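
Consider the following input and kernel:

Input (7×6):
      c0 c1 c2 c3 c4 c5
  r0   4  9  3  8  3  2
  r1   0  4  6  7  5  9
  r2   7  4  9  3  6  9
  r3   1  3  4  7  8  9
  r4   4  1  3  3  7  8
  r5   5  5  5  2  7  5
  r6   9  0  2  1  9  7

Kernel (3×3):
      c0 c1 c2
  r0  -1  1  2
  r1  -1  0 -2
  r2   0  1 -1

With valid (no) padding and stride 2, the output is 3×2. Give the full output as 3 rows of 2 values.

-6 -8
4 -18
-14 -13

Output[0,0]: The receptive field on the input at this output position is [4 9 3 / 0 4 6 / 7 4 9]. Elementwise product with the kernel and sum: 4·-1 + 9·1 + 3·2 + 0·-1 + 6·-2 + 4·1 + 9·-1.
Output[0,1]: The receptive field on the input at this output position is [3 8 3 / 6 7 5 / 9 3 6]. Elementwise product with the kernel and sum: 3·-1 + 8·1 + 3·2 + 6·-1 + 5·-2 + 3·1 + 6·-1.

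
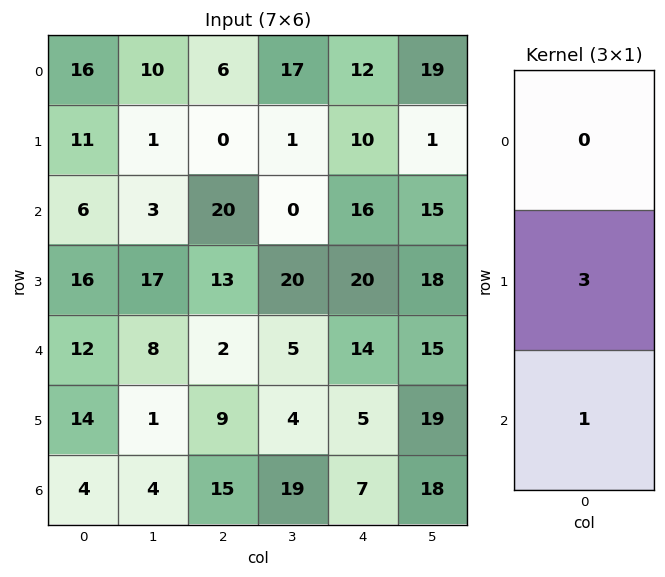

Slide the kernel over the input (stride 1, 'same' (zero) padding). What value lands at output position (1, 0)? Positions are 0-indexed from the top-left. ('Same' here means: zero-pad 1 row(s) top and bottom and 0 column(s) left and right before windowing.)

The receptive field on the zero-padded input at this output position is [16 / 11 / 6]. Elementwise product with the kernel and sum: 11·3 + 6·1.

39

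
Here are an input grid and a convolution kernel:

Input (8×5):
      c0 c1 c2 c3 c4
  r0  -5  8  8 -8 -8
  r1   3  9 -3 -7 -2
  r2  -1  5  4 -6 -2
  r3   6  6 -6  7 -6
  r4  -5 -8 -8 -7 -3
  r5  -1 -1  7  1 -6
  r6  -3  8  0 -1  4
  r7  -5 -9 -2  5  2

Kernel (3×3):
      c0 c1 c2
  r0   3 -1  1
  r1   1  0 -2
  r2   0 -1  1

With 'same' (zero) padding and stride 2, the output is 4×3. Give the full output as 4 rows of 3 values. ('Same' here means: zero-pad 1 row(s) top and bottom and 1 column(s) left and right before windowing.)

Output[0,0]: The receptive field on the zero-padded input at this output position is [0 0 0 / 0 -5 8 / 0 3 9]. Elementwise product with the kernel and sum: 0·3 + 0·-1 + 0·1 + 0·1 + 8·-2 + 3·-1 + 9·1.
Output[0,1]: The receptive field on the zero-padded input at this output position is [0 0 0 / 8 8 -8 / 9 -3 -7]. Elementwise product with the kernel and sum: 0·3 + 0·-1 + 0·1 + 8·1 + -8·-2 + -3·-1 + -7·1.

-10 20 -6
-4 53 -19
16 31 26
-20 8 6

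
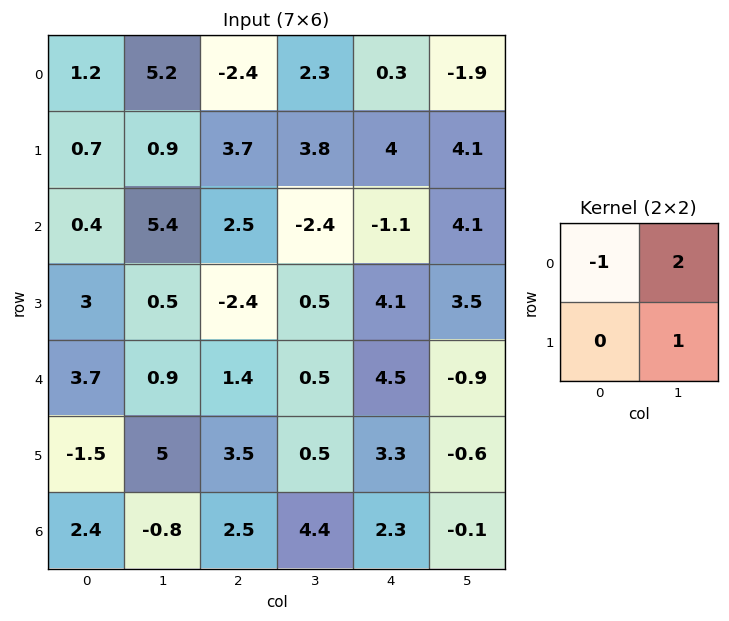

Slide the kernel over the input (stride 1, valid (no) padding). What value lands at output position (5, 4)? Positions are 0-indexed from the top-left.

The receptive field on the input at this output position is [3.3 -0.6 / 2.3 -0.1]. Elementwise product with the kernel and sum: 3.3·-1 + -0.6·2 + -0.1·1.

-4.6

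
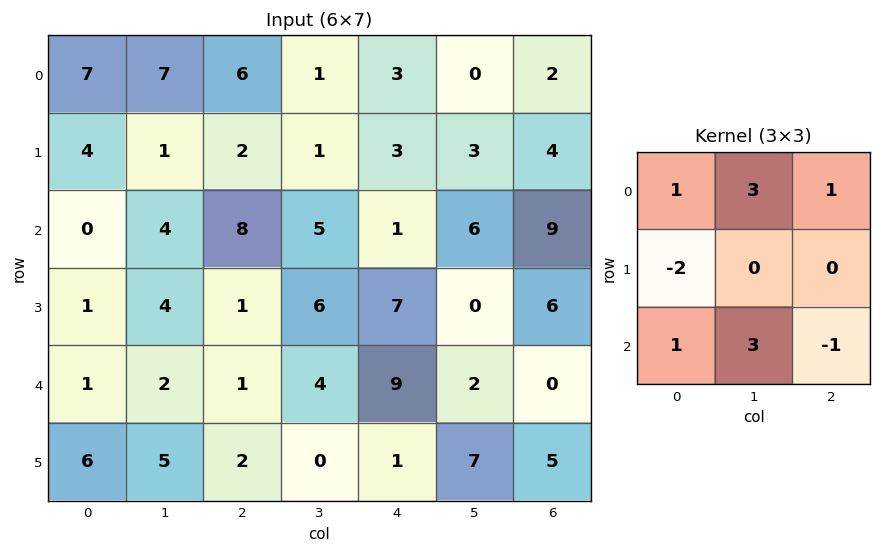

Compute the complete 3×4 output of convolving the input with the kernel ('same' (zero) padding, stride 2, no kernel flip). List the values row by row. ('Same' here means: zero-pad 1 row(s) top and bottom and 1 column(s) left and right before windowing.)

Output[0,0]: The receptive field on the zero-padded input at this output position is [0 0 0 / 0 7 7 / 0 4 1]. Elementwise product with the kernel and sum: 0·1 + 0·3 + 0·1 + 0·-2 + 0·1 + 4·3 + 1·-1.

11 -8 5 15
12 1 30 21
20 20 15 36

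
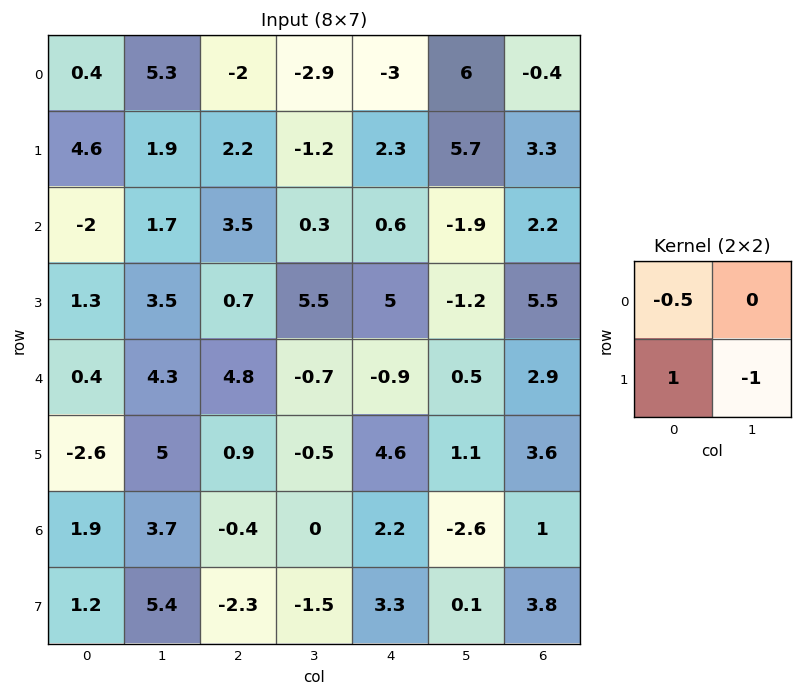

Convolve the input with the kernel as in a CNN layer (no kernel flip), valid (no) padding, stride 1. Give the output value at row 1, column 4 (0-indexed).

The receptive field on the input at this output position is [2.3 5.7 / 0.6 -1.9]. Elementwise product with the kernel and sum: 2.3·-0.5 + 0.6·1 + -1.9·-1.

1.35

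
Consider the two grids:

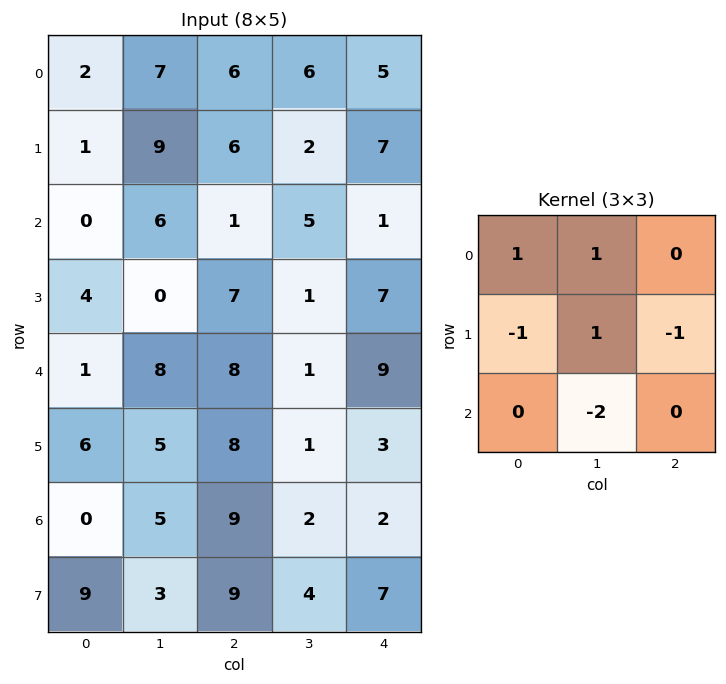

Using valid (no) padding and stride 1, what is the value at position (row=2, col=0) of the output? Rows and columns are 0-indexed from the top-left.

-21

The receptive field on the input at this output position is [0 6 1 / 4 0 7 / 1 8 8]. Elementwise product with the kernel and sum: 0·1 + 6·1 + 4·-1 + 0·1 + 7·-1 + 8·-2.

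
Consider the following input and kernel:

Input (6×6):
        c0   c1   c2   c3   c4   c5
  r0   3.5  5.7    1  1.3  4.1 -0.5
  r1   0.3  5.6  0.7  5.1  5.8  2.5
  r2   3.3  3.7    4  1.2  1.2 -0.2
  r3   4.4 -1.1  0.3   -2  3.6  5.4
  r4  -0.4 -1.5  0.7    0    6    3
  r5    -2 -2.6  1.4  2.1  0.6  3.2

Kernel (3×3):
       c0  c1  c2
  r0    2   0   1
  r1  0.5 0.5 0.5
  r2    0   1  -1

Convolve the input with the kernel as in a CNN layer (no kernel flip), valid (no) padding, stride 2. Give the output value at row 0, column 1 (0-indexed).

11.9

The receptive field on the input at this output position is [1 1.3 4.1 / 0.7 5.1 5.8 / 4 1.2 1.2]. Elementwise product with the kernel and sum: 1·2 + 4.1·1 + 0.7·0.5 + 5.1·0.5 + 5.8·0.5 + 1.2·1 + 1.2·-1.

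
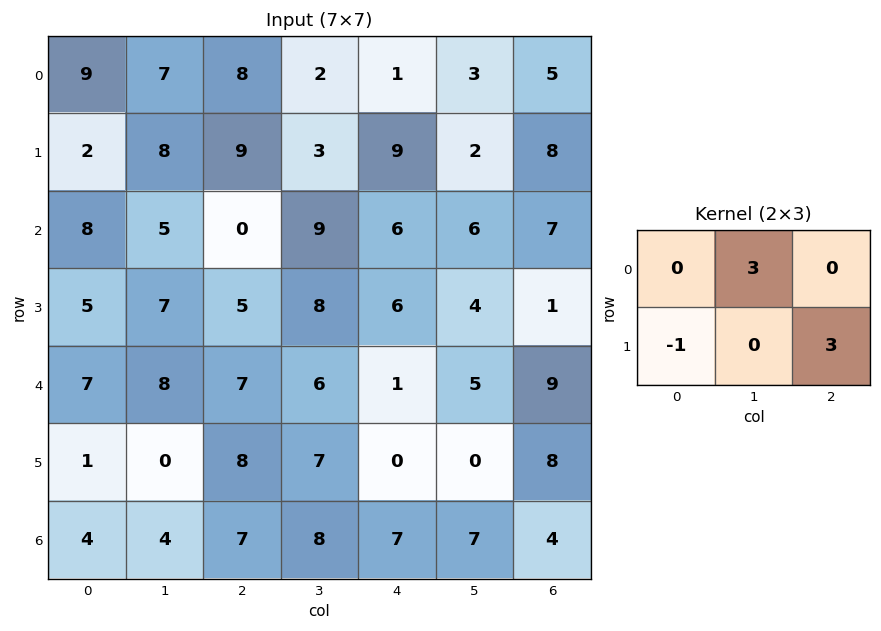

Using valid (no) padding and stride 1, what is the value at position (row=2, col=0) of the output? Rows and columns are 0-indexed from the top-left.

25

The receptive field on the input at this output position is [8 5 0 / 5 7 5]. Elementwise product with the kernel and sum: 5·3 + 5·-1 + 5·3.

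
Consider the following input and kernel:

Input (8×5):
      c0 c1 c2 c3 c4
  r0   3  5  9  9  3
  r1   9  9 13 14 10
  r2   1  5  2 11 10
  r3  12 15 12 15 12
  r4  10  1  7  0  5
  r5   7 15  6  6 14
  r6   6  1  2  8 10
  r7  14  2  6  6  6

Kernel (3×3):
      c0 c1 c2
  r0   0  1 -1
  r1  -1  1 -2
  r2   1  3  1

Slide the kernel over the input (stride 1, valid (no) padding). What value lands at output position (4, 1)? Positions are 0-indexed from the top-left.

The receptive field on the input at this output position is [1 7 0 / 15 6 6 / 1 2 8]. Elementwise product with the kernel and sum: 7·1 + 0·-1 + 15·-1 + 6·1 + 6·-2 + 1·1 + 2·3 + 8·1.

1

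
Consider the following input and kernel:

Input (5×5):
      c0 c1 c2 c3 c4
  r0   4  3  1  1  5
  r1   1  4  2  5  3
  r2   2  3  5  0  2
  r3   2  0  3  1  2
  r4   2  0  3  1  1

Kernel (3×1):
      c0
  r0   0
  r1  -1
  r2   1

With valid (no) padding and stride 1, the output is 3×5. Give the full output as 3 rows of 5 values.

1 -1 3 -5 -1
0 -3 -2 1 0
0 0 0 0 -1

Output[0,0]: The receptive field on the input at this output position is [4 / 1 / 2]. Elementwise product with the kernel and sum: 1·-1 + 2·1.
Output[0,1]: The receptive field on the input at this output position is [3 / 4 / 3]. Elementwise product with the kernel and sum: 4·-1 + 3·1.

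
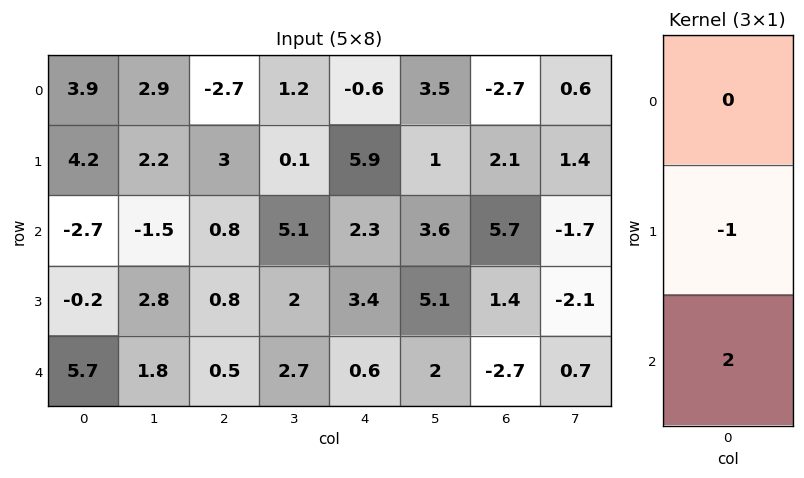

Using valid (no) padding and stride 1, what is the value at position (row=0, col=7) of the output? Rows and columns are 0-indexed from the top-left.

The receptive field on the input at this output position is [0.6 / 1.4 / -1.7]. Elementwise product with the kernel and sum: 1.4·-1 + -1.7·2.

-4.8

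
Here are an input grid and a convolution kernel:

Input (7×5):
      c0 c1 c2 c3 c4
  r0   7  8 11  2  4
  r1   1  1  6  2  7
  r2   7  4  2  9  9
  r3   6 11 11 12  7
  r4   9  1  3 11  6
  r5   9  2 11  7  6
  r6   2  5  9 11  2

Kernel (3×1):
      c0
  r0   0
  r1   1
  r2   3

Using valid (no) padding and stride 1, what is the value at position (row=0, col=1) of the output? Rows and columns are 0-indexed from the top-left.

13

The receptive field on the input at this output position is [8 / 1 / 4]. Elementwise product with the kernel and sum: 1·1 + 4·3.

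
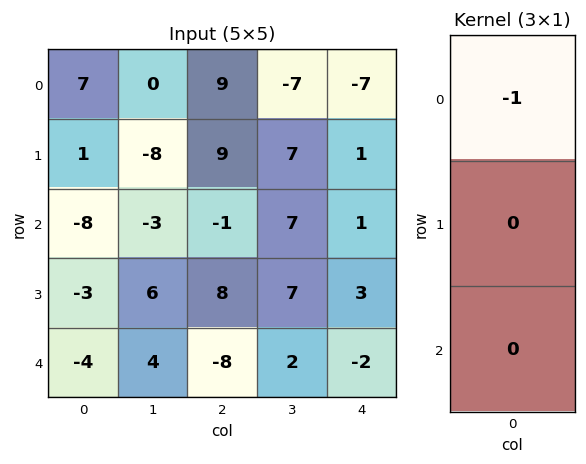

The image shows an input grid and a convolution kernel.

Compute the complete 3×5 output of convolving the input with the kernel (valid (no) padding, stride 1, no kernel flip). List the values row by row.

-7 0 -9 7 7
-1 8 -9 -7 -1
8 3 1 -7 -1

Output[0,0]: The receptive field on the input at this output position is [7 / 1 / -8]. Elementwise product with the kernel and sum: 7·-1.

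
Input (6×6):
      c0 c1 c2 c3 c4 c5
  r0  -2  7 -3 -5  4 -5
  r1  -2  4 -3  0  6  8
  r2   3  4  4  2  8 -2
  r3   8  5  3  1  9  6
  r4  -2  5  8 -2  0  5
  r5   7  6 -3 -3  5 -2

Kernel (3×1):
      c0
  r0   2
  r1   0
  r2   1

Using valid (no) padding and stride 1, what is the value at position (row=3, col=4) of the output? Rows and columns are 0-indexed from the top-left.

The receptive field on the input at this output position is [9 / 0 / 5]. Elementwise product with the kernel and sum: 9·2 + 5·1.

23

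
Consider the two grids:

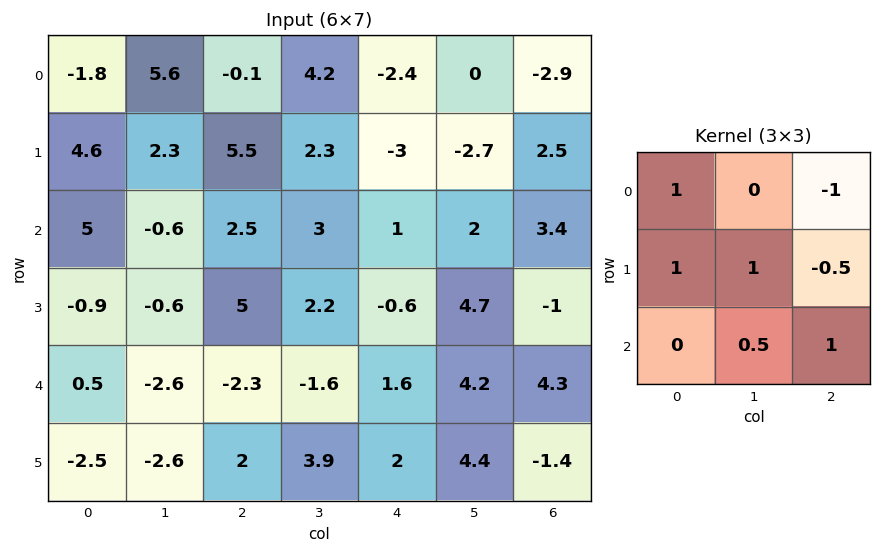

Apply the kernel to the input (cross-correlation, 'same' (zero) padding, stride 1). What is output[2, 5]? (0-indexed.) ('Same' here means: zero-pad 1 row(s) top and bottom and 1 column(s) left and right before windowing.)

-2.85

The receptive field on the zero-padded input at this output position is [-3 -2.7 2.5 / 1 2 3.4 / -0.6 4.7 -1]. Elementwise product with the kernel and sum: -3·1 + 2.5·-1 + 1·1 + 2·1 + 3.4·-0.5 + 4.7·0.5 + -1·1.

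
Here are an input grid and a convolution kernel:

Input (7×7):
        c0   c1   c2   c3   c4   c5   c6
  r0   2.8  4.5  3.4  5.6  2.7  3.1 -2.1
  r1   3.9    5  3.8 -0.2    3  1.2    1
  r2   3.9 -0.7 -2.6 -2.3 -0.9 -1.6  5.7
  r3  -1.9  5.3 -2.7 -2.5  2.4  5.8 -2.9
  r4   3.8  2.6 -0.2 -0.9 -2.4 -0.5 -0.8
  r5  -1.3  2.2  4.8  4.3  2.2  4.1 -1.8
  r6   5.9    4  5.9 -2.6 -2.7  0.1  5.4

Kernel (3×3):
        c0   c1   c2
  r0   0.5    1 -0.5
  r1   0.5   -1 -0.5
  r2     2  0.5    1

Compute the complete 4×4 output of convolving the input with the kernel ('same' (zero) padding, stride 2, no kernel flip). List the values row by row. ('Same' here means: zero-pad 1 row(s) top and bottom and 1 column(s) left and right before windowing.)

1.9 7.75 0.85 6.55
2.2 16.55 4.85 5.25
-8.1 14.25 14.25 7.85
-10.3 1.15 3.65 -5.1

Output[0,0]: The receptive field on the zero-padded input at this output position is [0 0 0 / 0 2.8 4.5 / 0 3.9 5]. Elementwise product with the kernel and sum: 0·0.5 + 0·1 + 0·-0.5 + 0·0.5 + 2.8·-1 + 4.5·-0.5 + 0·2 + 3.9·0.5 + 5·1.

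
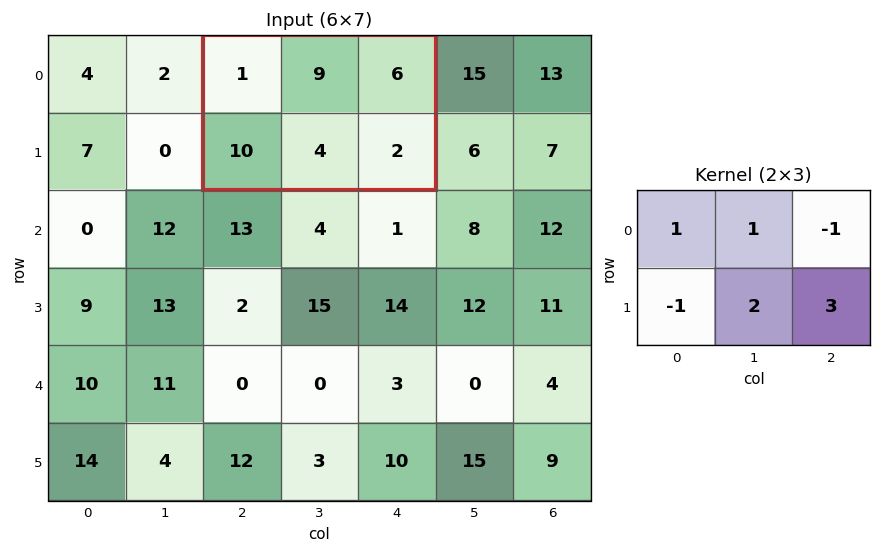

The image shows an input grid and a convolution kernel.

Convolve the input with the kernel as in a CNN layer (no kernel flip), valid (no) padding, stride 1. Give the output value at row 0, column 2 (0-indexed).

8

The receptive field on the input at this output position is [1 9 6 / 10 4 2]. Elementwise product with the kernel and sum: 1·1 + 9·1 + 6·-1 + 10·-1 + 4·2 + 2·3.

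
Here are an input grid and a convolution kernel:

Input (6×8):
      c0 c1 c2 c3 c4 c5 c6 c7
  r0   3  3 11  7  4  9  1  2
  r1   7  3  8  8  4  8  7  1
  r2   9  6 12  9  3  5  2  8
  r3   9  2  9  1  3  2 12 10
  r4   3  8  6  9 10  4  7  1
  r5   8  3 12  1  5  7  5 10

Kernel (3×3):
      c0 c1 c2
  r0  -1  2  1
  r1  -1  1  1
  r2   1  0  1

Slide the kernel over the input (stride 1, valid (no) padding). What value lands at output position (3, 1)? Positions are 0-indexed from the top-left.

The receptive field on the input at this output position is [2 9 1 / 8 6 9 / 3 12 1]. Elementwise product with the kernel and sum: 2·-1 + 9·2 + 1·1 + 8·-1 + 6·1 + 9·1 + 3·1 + 1·1.

28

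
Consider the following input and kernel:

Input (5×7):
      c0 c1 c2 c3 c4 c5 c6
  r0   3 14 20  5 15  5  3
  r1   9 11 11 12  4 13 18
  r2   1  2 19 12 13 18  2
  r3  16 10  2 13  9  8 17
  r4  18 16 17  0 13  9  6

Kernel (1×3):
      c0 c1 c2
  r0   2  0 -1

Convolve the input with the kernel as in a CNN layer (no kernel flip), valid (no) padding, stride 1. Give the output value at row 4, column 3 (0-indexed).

The receptive field on the input at this output position is [0 13 9]. Elementwise product with the kernel and sum: 0·2 + 9·-1.

-9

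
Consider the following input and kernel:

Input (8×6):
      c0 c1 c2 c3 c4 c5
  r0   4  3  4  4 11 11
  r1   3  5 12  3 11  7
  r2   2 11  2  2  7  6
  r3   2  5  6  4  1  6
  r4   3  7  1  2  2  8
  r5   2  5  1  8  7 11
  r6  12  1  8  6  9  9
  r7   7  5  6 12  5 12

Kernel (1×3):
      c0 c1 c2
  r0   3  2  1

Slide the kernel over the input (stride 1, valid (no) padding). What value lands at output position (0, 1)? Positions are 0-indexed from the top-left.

21

The receptive field on the input at this output position is [3 4 4]. Elementwise product with the kernel and sum: 3·3 + 4·2 + 4·1.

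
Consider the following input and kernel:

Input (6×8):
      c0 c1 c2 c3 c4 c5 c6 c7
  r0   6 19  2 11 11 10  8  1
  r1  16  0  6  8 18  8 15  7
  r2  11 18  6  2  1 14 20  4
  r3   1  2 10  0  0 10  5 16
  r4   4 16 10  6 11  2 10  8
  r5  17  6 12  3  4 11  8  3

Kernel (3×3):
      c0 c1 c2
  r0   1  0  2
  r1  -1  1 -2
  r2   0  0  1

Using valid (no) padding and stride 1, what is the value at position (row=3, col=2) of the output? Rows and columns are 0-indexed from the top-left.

The receptive field on the input at this output position is [10 0 0 / 10 6 11 / 12 3 4]. Elementwise product with the kernel and sum: 10·1 + 0·2 + 10·-1 + 6·1 + 11·-2 + 4·1.

-12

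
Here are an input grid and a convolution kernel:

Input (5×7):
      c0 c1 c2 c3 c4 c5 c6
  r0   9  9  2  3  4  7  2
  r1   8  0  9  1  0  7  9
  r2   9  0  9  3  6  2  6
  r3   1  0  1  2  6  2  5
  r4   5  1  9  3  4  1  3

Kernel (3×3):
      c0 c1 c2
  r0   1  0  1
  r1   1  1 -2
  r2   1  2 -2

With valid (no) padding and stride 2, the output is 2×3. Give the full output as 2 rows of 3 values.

-8 19 -7
6 13 10

Output[0,0]: The receptive field on the input at this output position is [9 9 2 / 8 0 9 / 9 0 9]. Elementwise product with the kernel and sum: 9·1 + 2·1 + 8·1 + 0·1 + 9·-2 + 9·1 + 0·2 + 9·-2.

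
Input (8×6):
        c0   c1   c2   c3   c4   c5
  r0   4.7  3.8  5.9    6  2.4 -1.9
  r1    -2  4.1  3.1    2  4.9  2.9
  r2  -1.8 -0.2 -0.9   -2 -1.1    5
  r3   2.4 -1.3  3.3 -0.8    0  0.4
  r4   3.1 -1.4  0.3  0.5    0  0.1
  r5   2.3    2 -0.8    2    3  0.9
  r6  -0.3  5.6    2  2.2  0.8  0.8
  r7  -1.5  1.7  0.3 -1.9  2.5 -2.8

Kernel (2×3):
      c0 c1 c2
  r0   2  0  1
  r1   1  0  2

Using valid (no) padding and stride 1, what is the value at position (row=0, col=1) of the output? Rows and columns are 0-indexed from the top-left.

21.7

The receptive field on the input at this output position is [3.8 5.9 6 / 4.1 3.1 2]. Elementwise product with the kernel and sum: 3.8·2 + 6·1 + 4.1·1 + 2·2.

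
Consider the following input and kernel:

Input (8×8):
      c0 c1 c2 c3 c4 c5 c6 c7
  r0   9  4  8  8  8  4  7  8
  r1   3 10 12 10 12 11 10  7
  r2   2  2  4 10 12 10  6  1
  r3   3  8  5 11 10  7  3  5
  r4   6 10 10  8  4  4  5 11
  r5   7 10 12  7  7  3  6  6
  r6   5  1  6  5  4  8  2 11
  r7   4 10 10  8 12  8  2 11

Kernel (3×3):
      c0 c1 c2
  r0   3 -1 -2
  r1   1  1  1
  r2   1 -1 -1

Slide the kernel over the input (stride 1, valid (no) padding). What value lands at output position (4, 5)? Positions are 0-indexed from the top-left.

The receptive field on the input at this output position is [4 5 11 / 3 6 6 / 8 2 11]. Elementwise product with the kernel and sum: 4·3 + 5·-1 + 11·-2 + 3·1 + 6·1 + 6·1 + 8·1 + 2·-1 + 11·-1.

-5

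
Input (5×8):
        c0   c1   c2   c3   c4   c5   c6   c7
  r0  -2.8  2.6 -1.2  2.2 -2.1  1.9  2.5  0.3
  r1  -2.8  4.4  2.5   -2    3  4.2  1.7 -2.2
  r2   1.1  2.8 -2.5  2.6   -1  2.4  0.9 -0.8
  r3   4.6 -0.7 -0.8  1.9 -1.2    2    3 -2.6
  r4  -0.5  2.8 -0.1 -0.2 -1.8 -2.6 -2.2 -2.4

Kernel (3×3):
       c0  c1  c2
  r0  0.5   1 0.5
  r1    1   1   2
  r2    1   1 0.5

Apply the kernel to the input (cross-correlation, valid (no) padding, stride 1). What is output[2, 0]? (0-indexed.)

The receptive field on the input at this output position is [1.1 2.8 -2.5 / 4.6 -0.7 -0.8 / -0.5 2.8 -0.1]. Elementwise product with the kernel and sum: 1.1·0.5 + 2.8·1 + -2.5·0.5 + 4.6·1 + -0.7·1 + -0.8·2 + -0.5·1 + 2.8·1 + -0.1·0.5.

6.65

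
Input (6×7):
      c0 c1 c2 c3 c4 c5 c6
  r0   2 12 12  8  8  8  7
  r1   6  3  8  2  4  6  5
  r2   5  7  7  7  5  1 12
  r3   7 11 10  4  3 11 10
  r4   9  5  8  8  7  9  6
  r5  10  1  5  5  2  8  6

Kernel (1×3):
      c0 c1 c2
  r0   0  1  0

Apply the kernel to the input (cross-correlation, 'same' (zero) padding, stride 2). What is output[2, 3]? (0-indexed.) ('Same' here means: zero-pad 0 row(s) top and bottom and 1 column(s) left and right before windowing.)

The receptive field on the zero-padded input at this output position is [9 6 0]. Elementwise product with the kernel and sum: 6·1.

6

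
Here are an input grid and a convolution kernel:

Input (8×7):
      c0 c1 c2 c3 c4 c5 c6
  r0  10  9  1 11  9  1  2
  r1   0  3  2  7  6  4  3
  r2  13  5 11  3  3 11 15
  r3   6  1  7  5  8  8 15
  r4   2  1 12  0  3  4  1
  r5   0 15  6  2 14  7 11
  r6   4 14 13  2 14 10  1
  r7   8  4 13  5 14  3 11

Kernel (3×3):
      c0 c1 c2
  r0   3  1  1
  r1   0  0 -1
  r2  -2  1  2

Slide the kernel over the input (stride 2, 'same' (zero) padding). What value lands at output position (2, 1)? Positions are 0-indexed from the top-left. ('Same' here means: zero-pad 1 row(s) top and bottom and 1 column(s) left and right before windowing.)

The receptive field on the zero-padded input at this output position is [1 7 5 / 1 12 0 / 15 6 2]. Elementwise product with the kernel and sum: 1·3 + 7·1 + 5·1 + 0·-1 + 15·-2 + 6·1 + 2·2.

-5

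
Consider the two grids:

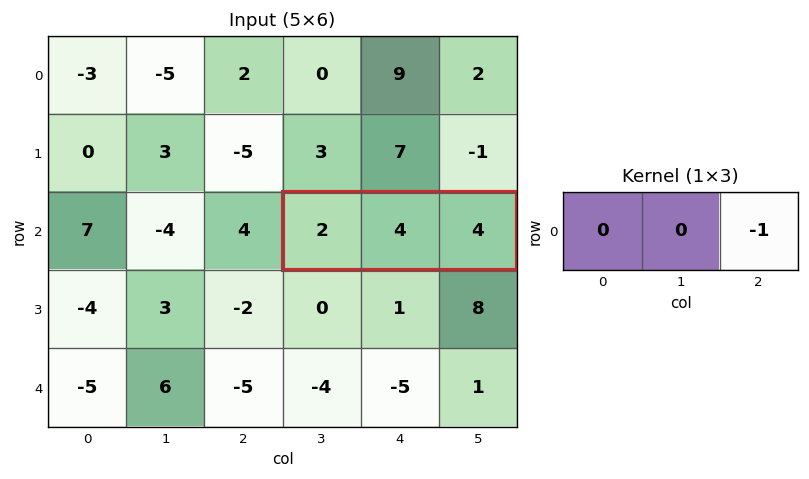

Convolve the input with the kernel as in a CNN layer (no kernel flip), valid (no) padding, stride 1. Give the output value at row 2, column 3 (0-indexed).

-4

The receptive field on the input at this output position is [2 4 4]. Elementwise product with the kernel and sum: 4·-1.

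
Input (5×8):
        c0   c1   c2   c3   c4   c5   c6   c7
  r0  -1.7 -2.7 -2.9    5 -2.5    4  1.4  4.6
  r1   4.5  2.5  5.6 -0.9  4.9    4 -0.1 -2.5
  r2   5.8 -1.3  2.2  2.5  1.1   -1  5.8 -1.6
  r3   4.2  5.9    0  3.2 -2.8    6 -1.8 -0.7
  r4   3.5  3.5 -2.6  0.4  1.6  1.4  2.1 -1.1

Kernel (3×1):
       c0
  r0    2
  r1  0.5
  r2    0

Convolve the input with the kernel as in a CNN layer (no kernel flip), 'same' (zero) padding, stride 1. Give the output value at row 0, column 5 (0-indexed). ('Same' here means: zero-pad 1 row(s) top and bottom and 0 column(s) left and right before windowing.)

The receptive field on the zero-padded input at this output position is [0 / 4 / 4]. Elementwise product with the kernel and sum: 0·2 + 4·0.5.

2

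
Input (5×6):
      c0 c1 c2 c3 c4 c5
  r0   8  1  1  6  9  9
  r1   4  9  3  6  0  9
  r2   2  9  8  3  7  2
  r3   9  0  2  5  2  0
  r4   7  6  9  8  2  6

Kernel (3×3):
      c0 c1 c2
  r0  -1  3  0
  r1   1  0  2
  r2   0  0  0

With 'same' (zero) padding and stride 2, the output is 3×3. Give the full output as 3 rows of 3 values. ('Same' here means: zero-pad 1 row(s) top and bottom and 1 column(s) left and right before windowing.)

2 13 24
30 15 1
39 28 21

Output[0,0]: The receptive field on the zero-padded input at this output position is [0 0 0 / 0 8 1 / 0 4 9]. Elementwise product with the kernel and sum: 0·-1 + 0·3 + 0·1 + 1·2.
Output[0,1]: The receptive field on the zero-padded input at this output position is [0 0 0 / 1 1 6 / 9 3 6]. Elementwise product with the kernel and sum: 0·-1 + 0·3 + 1·1 + 6·2.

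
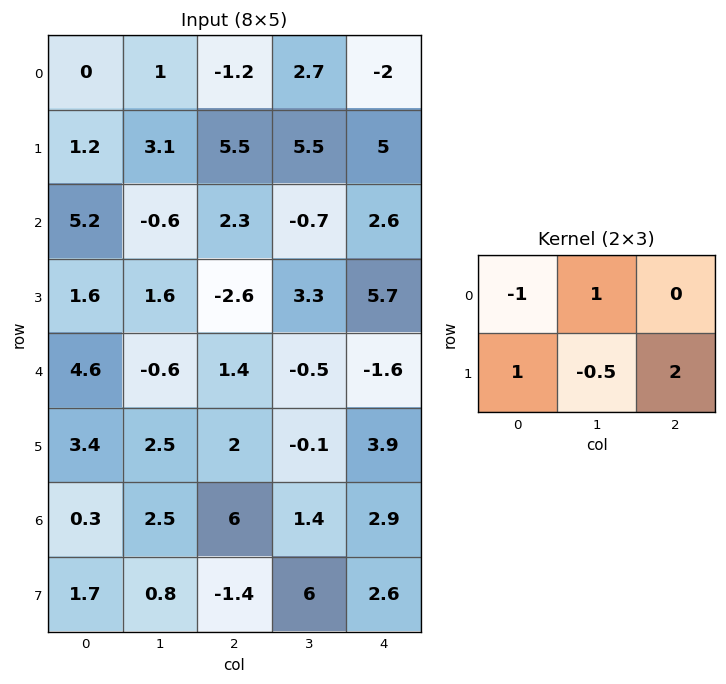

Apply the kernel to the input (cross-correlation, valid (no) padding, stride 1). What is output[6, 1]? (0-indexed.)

17

The receptive field on the input at this output position is [2.5 6 1.4 / 0.8 -1.4 6]. Elementwise product with the kernel and sum: 2.5·-1 + 6·1 + 0.8·1 + -1.4·-0.5 + 6·2.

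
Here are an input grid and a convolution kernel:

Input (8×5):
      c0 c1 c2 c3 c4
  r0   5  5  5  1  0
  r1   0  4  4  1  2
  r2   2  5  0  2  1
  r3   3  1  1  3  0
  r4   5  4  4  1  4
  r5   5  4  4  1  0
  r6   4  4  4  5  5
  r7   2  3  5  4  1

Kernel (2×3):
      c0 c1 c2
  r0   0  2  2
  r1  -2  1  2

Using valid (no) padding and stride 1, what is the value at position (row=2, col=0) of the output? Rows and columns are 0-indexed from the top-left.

The receptive field on the input at this output position is [2 5 0 / 3 1 1]. Elementwise product with the kernel and sum: 5·2 + 0·2 + 3·-2 + 1·1 + 1·2.

7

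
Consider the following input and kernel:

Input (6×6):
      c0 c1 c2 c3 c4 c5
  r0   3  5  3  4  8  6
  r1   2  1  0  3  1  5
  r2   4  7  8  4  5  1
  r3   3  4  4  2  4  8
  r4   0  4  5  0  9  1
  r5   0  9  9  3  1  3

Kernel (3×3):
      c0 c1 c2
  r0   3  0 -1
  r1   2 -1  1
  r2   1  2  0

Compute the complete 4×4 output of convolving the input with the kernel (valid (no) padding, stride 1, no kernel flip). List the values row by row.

Output[0,0]: The receptive field on the input at this output position is [3 5 3 / 2 1 0 / 4 7 8]. Elementwise product with the kernel and sum: 3·3 + 3·-1 + 2·2 + 1·-1 + 0·1 + 4·1 + 7·2.
Output[0,1]: The receptive field on the input at this output position is [5 3 4 / 1 0 3 / 7 8 4]. Elementwise product with the kernel and sum: 5·3 + 4·-1 + 1·2 + 0·-1 + 3·1 + 7·1 + 8·2.

27 39 15 30
26 22 24 18
18 37 34 37
24 40 42 -5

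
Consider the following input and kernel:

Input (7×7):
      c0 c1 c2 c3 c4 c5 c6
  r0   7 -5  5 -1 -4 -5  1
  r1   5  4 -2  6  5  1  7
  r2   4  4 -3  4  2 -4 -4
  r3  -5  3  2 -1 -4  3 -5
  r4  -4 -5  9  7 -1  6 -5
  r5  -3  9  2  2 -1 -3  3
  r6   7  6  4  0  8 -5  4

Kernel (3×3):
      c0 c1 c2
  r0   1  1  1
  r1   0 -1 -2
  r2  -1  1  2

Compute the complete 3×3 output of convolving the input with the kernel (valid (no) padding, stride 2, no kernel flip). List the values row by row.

1 -5 -37
15 8 -2
-6 27 -8

Output[0,0]: The receptive field on the input at this output position is [7 -5 5 / 5 4 -2 / 4 4 -3]. Elementwise product with the kernel and sum: 7·1 + -5·1 + 5·1 + 4·-1 + -2·-2 + 4·-1 + 4·1 + -3·2.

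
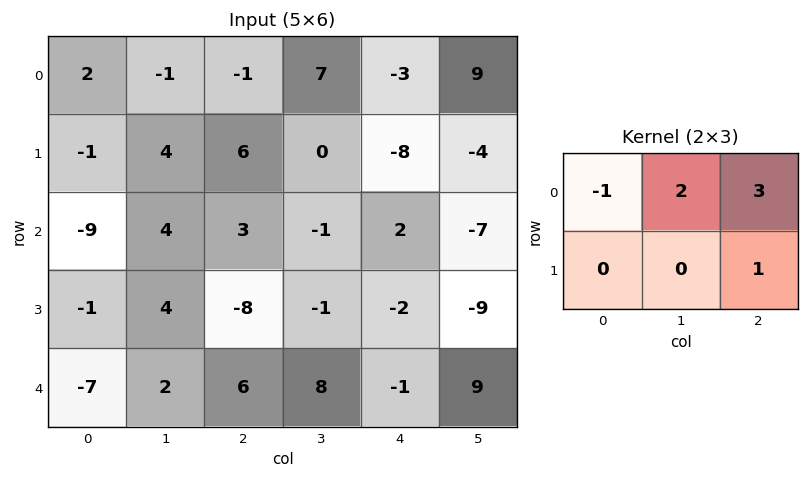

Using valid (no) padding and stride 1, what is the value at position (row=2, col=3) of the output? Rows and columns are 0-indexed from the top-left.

The receptive field on the input at this output position is [-1 2 -7 / -1 -2 -9]. Elementwise product with the kernel and sum: -1·-1 + 2·2 + -7·3 + -9·1.

-25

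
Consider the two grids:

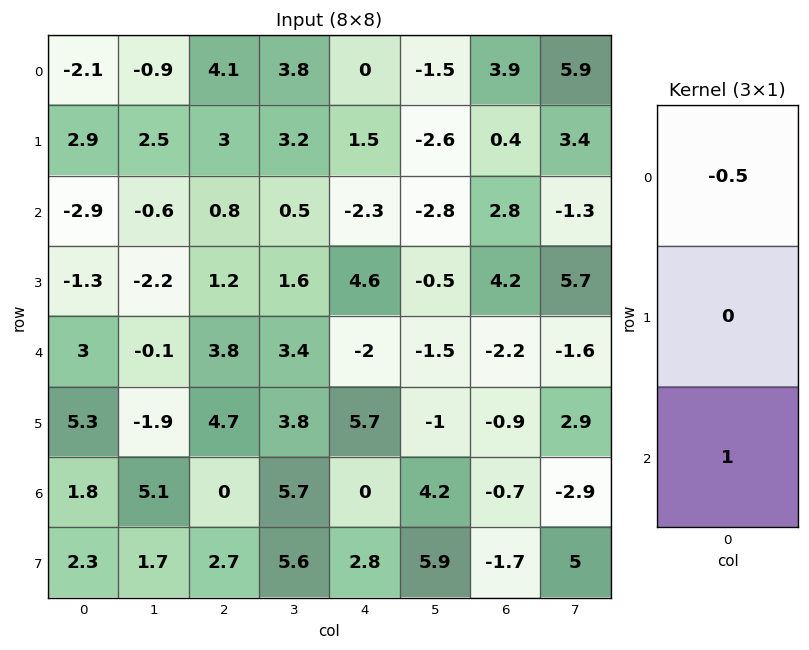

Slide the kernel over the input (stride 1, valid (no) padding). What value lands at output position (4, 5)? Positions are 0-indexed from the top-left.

4.95

The receptive field on the input at this output position is [-1.5 / -1 / 4.2]. Elementwise product with the kernel and sum: -1.5·-0.5 + 4.2·1.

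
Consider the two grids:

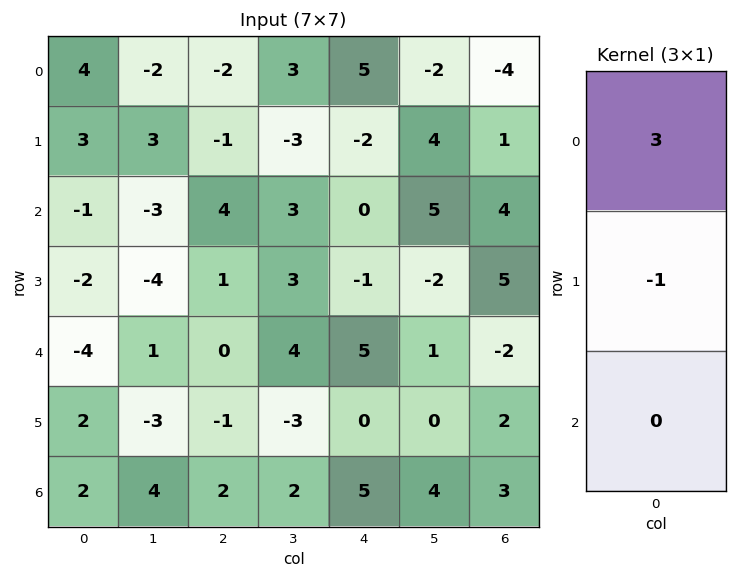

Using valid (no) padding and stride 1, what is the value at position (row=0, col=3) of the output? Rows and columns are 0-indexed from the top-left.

The receptive field on the input at this output position is [3 / -3 / 3]. Elementwise product with the kernel and sum: 3·3 + -3·-1.

12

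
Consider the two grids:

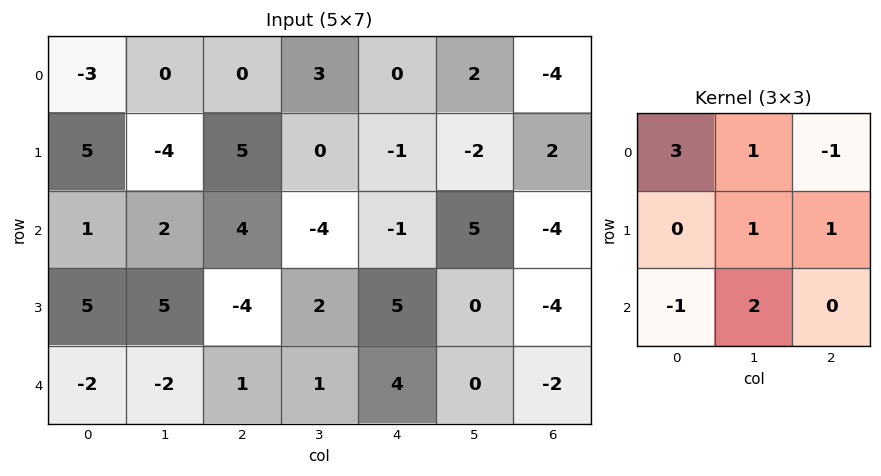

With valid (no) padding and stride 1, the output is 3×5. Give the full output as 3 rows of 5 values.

-5 8 -10 6 17
17 -20 19 13 -11
0 16 17 -6 -2

Output[0,0]: The receptive field on the input at this output position is [-3 0 0 / 5 -4 5 / 1 2 4]. Elementwise product with the kernel and sum: -3·3 + 0·1 + 0·-1 + -4·1 + 5·1 + 1·-1 + 2·2.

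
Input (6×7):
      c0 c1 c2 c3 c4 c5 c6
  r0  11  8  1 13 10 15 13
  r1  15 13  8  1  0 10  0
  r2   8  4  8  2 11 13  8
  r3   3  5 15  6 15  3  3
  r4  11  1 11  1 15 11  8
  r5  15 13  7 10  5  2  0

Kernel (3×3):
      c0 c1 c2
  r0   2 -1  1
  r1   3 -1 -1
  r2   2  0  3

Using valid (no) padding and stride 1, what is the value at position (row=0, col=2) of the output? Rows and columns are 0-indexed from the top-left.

The receptive field on the input at this output position is [1 13 10 / 8 1 0 / 8 2 11]. Elementwise product with the kernel and sum: 1·2 + 13·-1 + 10·1 + 8·3 + 1·-1 + 0·-1 + 8·2 + 11·3.

71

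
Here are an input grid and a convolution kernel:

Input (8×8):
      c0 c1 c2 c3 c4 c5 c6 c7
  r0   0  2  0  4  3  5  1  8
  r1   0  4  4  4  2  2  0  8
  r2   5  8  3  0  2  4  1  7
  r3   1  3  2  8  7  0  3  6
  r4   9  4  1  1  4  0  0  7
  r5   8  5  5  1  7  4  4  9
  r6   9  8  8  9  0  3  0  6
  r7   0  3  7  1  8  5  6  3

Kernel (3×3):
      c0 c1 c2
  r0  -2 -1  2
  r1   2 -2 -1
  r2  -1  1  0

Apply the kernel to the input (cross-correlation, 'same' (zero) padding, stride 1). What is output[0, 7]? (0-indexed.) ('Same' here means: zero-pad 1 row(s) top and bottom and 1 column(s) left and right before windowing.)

-6

The receptive field on the zero-padded input at this output position is [0 0 0 / 1 8 0 / 0 8 0]. Elementwise product with the kernel and sum: 0·-2 + 0·-1 + 0·2 + 1·2 + 8·-2 + 0·-1 + 0·-1 + 8·1.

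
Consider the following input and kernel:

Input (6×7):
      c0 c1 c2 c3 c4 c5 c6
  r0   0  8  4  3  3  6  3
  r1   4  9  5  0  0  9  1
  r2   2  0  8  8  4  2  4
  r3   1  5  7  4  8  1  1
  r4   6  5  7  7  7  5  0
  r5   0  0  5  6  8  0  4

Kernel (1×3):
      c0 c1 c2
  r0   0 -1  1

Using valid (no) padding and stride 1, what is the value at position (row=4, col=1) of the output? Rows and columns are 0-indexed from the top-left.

0

The receptive field on the input at this output position is [5 7 7]. Elementwise product with the kernel and sum: 7·-1 + 7·1.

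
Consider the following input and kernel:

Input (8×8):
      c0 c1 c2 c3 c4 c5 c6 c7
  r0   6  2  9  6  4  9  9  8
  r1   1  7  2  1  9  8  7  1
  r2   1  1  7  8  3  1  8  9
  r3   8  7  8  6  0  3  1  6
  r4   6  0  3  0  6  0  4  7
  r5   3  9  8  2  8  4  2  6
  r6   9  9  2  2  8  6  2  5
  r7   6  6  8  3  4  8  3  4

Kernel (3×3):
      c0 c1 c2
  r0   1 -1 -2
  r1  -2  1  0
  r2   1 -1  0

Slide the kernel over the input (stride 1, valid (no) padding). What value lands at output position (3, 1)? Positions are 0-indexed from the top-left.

The receptive field on the input at this output position is [7 8 6 / 0 3 0 / 9 8 2]. Elementwise product with the kernel and sum: 7·1 + 8·-1 + 6·-2 + 0·-2 + 3·1 + 9·1 + 8·-1.

-9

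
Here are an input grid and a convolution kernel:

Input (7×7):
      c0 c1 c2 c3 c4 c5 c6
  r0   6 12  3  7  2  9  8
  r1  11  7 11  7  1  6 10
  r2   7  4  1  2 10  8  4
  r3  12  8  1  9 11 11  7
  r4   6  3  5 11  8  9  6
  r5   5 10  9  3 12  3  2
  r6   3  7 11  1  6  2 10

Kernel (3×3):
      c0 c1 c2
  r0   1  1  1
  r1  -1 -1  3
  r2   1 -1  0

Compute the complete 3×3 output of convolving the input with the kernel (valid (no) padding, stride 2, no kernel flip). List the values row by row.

Output[0,0]: The receptive field on the input at this output position is [6 12 3 / 11 7 11 / 7 4 1]. Elementwise product with the kernel and sum: 6·1 + 12·1 + 3·1 + 11·-1 + 7·-1 + 11·3 + 7·1 + 4·-1.
Output[0,1]: The receptive field on the input at this output position is [3 7 2 / 11 7 1 / 1 2 10]. Elementwise product with the kernel and sum: 3·1 + 7·1 + 2·1 + 11·-1 + 7·-1 + 1·3 + 1·1 + 2·-1.

39 -4 44
-2 30 20
22 58 18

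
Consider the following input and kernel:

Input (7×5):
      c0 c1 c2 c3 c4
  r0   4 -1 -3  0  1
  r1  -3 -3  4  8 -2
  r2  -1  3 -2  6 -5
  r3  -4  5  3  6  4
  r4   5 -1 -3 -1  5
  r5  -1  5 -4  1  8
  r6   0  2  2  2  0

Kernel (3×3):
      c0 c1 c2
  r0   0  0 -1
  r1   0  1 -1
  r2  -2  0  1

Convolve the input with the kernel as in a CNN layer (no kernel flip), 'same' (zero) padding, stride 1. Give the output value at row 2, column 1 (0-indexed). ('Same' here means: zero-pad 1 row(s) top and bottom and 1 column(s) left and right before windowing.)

12

The receptive field on the zero-padded input at this output position is [-3 -3 4 / -1 3 -2 / -4 5 3]. Elementwise product with the kernel and sum: 4·-1 + 3·1 + -2·-1 + -4·-2 + 3·1.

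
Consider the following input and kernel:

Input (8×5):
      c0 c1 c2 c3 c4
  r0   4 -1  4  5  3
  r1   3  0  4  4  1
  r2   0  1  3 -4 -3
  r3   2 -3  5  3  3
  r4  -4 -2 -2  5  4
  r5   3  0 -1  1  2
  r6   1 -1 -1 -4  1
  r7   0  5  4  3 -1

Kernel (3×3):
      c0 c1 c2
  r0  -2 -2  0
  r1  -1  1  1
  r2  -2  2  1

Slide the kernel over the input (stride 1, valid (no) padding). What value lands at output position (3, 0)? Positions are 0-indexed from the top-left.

The receptive field on the input at this output position is [2 -3 5 / -4 -2 -2 / 3 0 -1]. Elementwise product with the kernel and sum: 2·-2 + -3·-2 + -4·-1 + -2·1 + -2·1 + 3·-2 + 0·2 + -1·1.

-5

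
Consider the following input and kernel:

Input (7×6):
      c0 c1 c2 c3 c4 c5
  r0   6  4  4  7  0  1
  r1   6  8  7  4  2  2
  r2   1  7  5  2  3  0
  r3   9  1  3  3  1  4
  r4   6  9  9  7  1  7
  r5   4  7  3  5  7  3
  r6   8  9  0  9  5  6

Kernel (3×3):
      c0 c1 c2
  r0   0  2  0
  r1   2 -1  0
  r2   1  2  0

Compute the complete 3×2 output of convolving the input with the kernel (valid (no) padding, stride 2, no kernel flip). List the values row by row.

27 33
55 30
45 33

Output[0,0]: The receptive field on the input at this output position is [6 4 4 / 6 8 7 / 1 7 5]. Elementwise product with the kernel and sum: 4·2 + 6·2 + 8·-1 + 1·1 + 7·2.
Output[0,1]: The receptive field on the input at this output position is [4 7 0 / 7 4 2 / 5 2 3]. Elementwise product with the kernel and sum: 7·2 + 7·2 + 4·-1 + 5·1 + 2·2.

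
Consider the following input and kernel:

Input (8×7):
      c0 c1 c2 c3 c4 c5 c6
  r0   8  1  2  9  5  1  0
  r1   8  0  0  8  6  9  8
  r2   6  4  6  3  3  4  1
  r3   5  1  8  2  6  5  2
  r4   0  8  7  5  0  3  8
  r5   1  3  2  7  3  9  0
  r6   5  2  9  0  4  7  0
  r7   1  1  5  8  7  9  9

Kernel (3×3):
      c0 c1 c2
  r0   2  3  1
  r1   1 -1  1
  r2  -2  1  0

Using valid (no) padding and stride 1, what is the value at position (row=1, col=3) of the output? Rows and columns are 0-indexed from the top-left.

49

The receptive field on the input at this output position is [8 6 9 / 3 3 4 / 2 6 5]. Elementwise product with the kernel and sum: 8·2 + 6·3 + 9·1 + 3·1 + 3·-1 + 4·1 + 2·-2 + 6·1.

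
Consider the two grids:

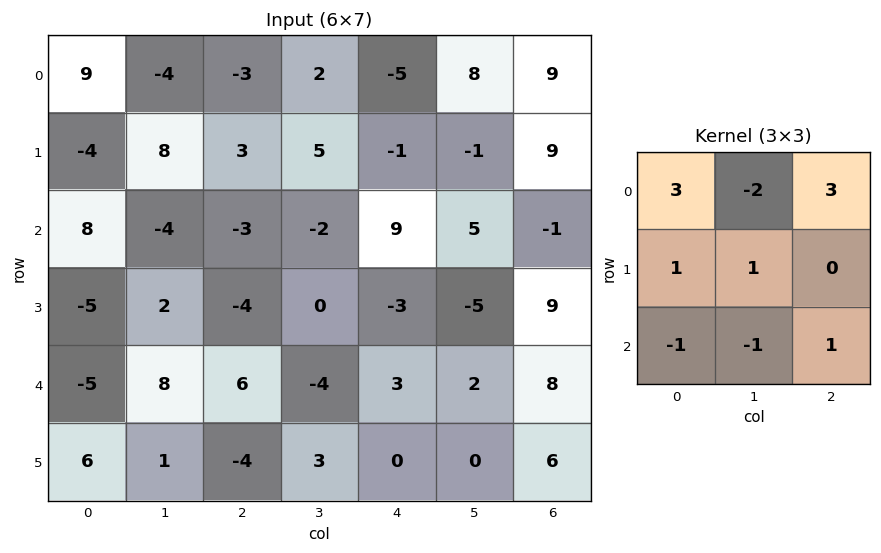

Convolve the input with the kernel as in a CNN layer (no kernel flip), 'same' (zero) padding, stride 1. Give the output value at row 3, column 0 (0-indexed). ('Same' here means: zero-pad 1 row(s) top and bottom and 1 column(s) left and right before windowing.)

The receptive field on the zero-padded input at this output position is [0 8 -4 / 0 -5 2 / 0 -5 8]. Elementwise product with the kernel and sum: 0·3 + 8·-2 + -4·3 + 0·1 + -5·1 + 0·-1 + -5·-1 + 8·1.

-20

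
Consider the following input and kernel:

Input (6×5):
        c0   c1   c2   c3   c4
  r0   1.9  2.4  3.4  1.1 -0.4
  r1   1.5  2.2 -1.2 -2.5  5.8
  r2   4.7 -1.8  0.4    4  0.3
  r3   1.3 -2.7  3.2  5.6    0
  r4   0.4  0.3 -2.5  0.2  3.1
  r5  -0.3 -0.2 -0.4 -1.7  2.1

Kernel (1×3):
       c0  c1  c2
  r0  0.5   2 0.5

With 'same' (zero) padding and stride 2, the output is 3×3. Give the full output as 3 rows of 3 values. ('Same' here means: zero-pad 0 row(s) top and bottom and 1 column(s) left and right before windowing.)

Output[0,0]: The receptive field on the zero-padded input at this output position is [0 1.9 2.4]. Elementwise product with the kernel and sum: 0·0.5 + 1.9·2 + 2.4·0.5.

5 8.55 -0.25
8.5 1.9 2.6
0.95 -4.75 6.3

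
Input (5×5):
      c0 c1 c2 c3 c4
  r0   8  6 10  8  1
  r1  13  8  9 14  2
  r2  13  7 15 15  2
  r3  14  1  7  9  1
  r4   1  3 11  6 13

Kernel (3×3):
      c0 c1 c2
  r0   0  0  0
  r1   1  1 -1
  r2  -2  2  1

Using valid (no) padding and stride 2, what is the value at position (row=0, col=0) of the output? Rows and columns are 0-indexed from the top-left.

The receptive field on the input at this output position is [8 6 10 / 13 8 9 / 13 7 15]. Elementwise product with the kernel and sum: 13·1 + 8·1 + 9·-1 + 13·-2 + 7·2 + 15·1.

15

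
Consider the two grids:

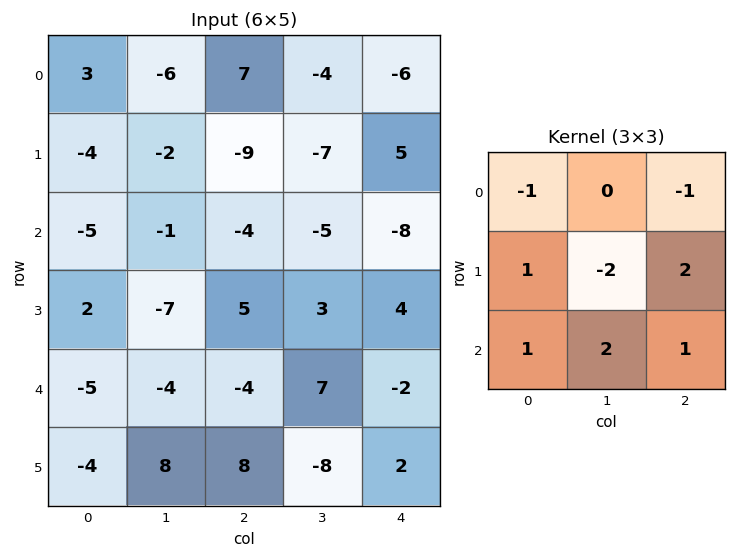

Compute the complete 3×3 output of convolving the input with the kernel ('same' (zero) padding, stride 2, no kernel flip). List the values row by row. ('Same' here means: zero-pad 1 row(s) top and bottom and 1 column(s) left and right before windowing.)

-28 -55 11
7 12 29
9 38 4

Output[0,0]: The receptive field on the zero-padded input at this output position is [0 0 0 / 0 3 -6 / 0 -4 -2]. Elementwise product with the kernel and sum: 0·-1 + 0·-1 + 0·1 + 3·-2 + -6·2 + 0·1 + -4·2 + -2·1.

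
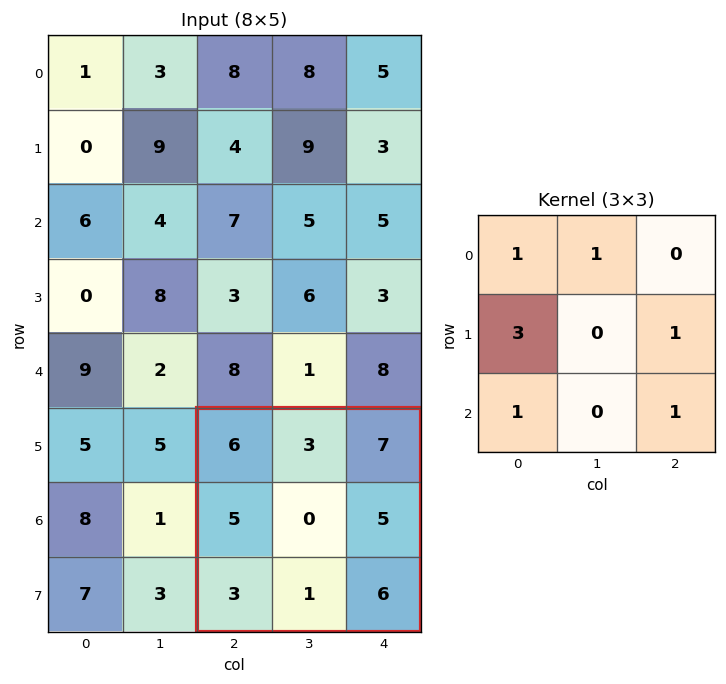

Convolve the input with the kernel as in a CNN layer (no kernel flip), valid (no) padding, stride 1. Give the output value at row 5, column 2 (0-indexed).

38

The receptive field on the input at this output position is [6 3 7 / 5 0 5 / 3 1 6]. Elementwise product with the kernel and sum: 6·1 + 3·1 + 5·3 + 5·1 + 3·1 + 6·1.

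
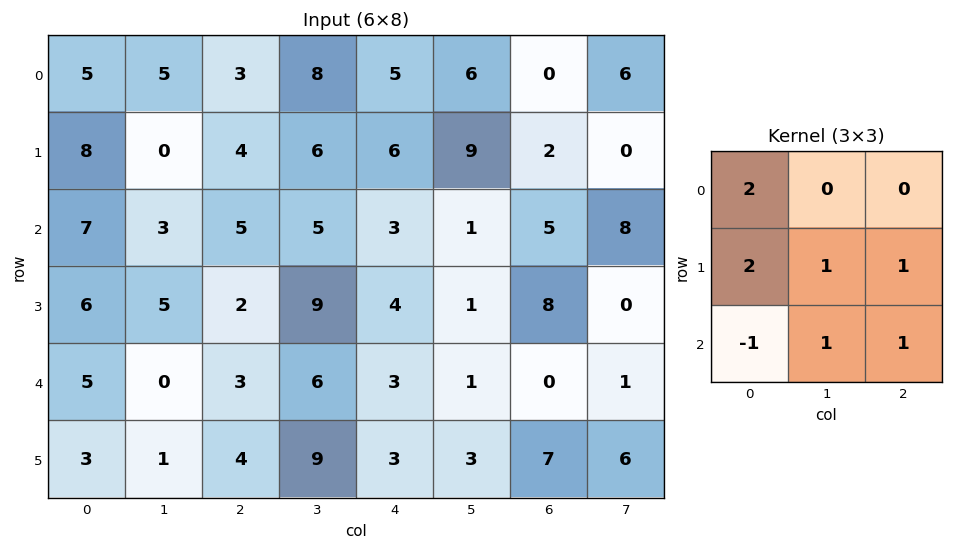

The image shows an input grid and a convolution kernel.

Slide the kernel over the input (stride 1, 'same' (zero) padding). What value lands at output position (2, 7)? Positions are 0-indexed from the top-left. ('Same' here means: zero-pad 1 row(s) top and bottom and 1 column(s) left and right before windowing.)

The receptive field on the zero-padded input at this output position is [2 0 0 / 5 8 0 / 8 0 0]. Elementwise product with the kernel and sum: 2·2 + 5·2 + 8·1 + 0·1 + 8·-1 + 0·1 + 0·1.

14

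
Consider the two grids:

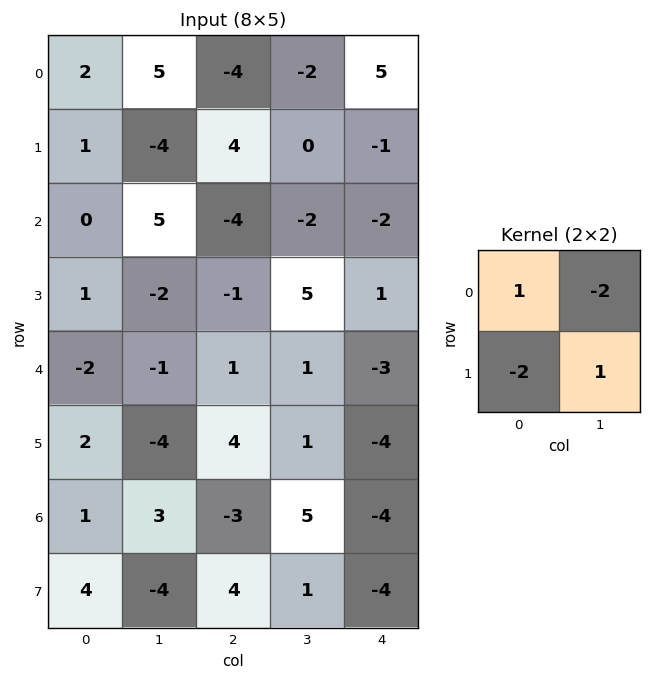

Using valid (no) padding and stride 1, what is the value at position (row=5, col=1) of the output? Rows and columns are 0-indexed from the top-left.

-21

The receptive field on the input at this output position is [-4 4 / 3 -3]. Elementwise product with the kernel and sum: -4·1 + 4·-2 + 3·-2 + -3·1.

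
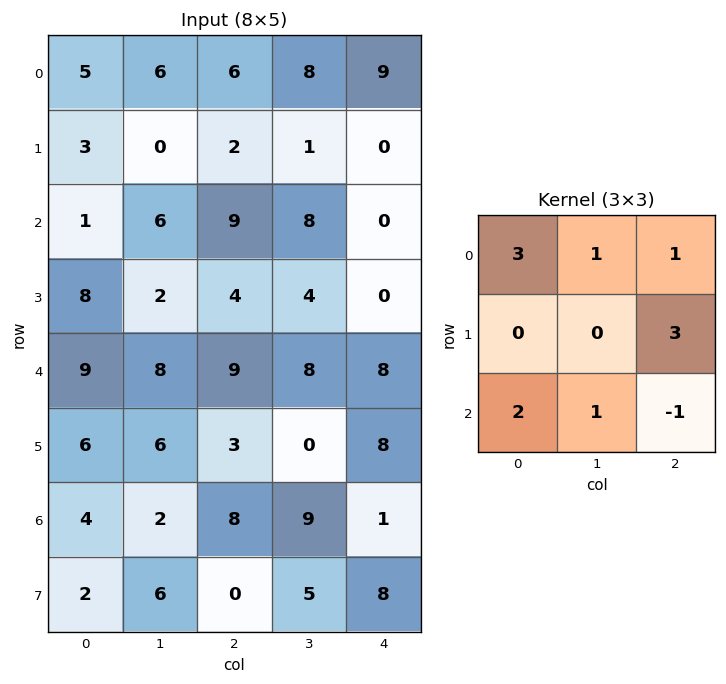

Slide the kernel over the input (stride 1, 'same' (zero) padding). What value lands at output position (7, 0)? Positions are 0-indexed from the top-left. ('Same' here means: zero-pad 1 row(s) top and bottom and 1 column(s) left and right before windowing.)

The receptive field on the zero-padded input at this output position is [0 4 2 / 0 2 6 / 0 0 0]. Elementwise product with the kernel and sum: 0·3 + 4·1 + 2·1 + 6·3 + 0·2 + 0·1 + 0·-1.

24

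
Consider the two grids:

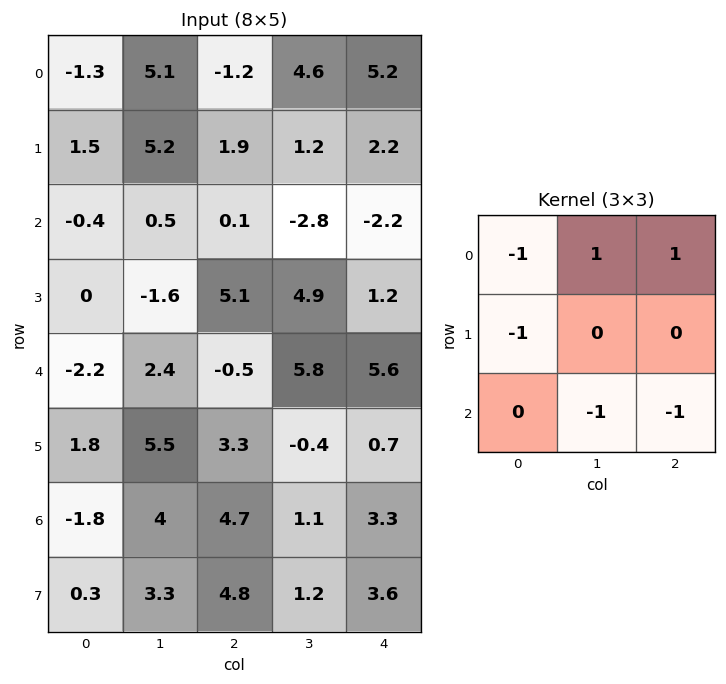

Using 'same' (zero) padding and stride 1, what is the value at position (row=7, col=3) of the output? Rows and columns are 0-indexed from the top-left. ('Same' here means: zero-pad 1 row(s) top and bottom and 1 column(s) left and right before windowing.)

The receptive field on the zero-padded input at this output position is [4.7 1.1 3.3 / 4.8 1.2 3.6 / 0 0 0]. Elementwise product with the kernel and sum: 4.7·-1 + 1.1·1 + 3.3·1 + 4.8·-1 + 0·-1 + 0·-1.

-5.1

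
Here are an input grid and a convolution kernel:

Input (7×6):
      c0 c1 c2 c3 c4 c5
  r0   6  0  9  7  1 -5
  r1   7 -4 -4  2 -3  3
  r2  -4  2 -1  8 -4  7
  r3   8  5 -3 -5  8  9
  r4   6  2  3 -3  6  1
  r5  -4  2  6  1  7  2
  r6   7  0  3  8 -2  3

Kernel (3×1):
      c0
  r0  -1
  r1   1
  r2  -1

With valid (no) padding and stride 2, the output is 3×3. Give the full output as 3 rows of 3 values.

Output[0,0]: The receptive field on the input at this output position is [6 / 7 / -4]. Elementwise product with the kernel and sum: 6·-1 + 7·1 + -4·-1.

5 -12 0
6 -5 6
-17 0 3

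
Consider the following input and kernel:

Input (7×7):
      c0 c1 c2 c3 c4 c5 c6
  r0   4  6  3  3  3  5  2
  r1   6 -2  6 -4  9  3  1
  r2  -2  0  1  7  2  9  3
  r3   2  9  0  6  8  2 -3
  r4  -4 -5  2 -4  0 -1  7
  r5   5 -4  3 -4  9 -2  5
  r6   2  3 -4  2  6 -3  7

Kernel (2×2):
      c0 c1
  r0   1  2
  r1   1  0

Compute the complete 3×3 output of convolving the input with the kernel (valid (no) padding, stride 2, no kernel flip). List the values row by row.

22 15 22
0 15 28
-9 -3 7

Output[0,0]: The receptive field on the input at this output position is [4 6 / 6 -2]. Elementwise product with the kernel and sum: 4·1 + 6·2 + 6·1.
Output[0,1]: The receptive field on the input at this output position is [3 3 / 6 -4]. Elementwise product with the kernel and sum: 3·1 + 3·2 + 6·1.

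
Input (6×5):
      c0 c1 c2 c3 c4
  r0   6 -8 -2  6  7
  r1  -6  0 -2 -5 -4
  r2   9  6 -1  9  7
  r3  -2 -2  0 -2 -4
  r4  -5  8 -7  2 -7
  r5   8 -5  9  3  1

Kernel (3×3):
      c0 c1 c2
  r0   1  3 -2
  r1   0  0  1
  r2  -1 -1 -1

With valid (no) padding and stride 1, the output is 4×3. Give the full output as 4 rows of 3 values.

Output[0,0]: The receptive field on the input at this output position is [6 -8 -2 / -6 0 -2 / 9 6 -1]. Elementwise product with the kernel and sum: 6·1 + -8·3 + -2·-2 + -2·1 + 9·-1 + 6·-1 + -1·-1.
Output[0,1]: The receptive field on the input at this output position is [-8 -2 6 / 0 -2 -5 / 6 -1 9]. Elementwise product with the kernel and sum: -8·1 + -2·3 + 6·-2 + -5·1 + 6·-1 + -1·-1 + 9·-1.

-30 -45 -17
1 17 4
33 -20 20
-27 -3 -18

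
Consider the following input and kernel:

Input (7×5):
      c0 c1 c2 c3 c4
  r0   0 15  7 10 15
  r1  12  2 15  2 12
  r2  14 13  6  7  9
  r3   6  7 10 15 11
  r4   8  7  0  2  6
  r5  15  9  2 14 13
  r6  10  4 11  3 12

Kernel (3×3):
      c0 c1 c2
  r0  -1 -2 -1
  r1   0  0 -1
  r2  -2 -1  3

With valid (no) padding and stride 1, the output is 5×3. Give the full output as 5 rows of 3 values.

Output[0,0]: The receptive field on the input at this output position is [0 15 7 / 12 2 15 / 14 13 6]. Elementwise product with the kernel and sum: 0·-1 + 15·-2 + 7·-1 + 15·-1 + 14·-2 + 13·-1 + 6·3.
Output[0,1]: The receptive field on the input at this output position is [15 7 10 / 2 15 2 / 13 6 7]. Elementwise product with the kernel and sum: 15·-1 + 7·-2 + 10·-1 + 2·-1 + 13·-2 + 6·-1 + 7·3.

-75 -52 -46
-26 -20 -42
-79 -55 -24
-63 -22 -36
-15 -33 -12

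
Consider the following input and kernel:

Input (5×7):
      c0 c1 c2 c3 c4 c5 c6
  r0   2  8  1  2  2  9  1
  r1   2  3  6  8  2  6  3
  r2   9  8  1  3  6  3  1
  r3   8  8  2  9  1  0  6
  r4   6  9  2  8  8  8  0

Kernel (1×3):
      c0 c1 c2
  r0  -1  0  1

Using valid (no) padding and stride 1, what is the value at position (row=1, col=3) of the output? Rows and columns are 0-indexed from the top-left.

-2

The receptive field on the input at this output position is [8 2 6]. Elementwise product with the kernel and sum: 8·-1 + 6·1.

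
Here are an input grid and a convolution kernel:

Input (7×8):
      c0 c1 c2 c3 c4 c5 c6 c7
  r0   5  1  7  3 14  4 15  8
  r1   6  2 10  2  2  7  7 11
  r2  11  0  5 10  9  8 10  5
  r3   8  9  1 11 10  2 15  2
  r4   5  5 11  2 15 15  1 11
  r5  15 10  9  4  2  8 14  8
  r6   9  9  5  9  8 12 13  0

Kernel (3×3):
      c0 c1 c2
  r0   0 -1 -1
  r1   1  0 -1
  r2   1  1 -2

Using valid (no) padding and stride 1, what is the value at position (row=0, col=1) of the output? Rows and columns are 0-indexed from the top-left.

The receptive field on the input at this output position is [1 7 3 / 2 10 2 / 0 5 10]. Elementwise product with the kernel and sum: 7·-1 + 3·-1 + 2·1 + 2·-1 + 0·1 + 5·1 + 10·-2.

-25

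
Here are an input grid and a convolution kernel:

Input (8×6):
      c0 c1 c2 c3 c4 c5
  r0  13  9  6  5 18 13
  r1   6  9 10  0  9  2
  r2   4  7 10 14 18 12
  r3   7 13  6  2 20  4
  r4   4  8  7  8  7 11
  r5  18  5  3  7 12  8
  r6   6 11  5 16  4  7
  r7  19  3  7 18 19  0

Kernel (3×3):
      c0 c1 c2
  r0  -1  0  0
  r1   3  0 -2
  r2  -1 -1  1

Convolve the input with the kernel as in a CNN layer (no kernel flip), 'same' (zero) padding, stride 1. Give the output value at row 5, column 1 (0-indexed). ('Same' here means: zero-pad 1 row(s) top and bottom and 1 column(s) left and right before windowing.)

32

The receptive field on the zero-padded input at this output position is [4 8 7 / 18 5 3 / 6 11 5]. Elementwise product with the kernel and sum: 4·-1 + 18·3 + 3·-2 + 6·-1 + 11·-1 + 5·1.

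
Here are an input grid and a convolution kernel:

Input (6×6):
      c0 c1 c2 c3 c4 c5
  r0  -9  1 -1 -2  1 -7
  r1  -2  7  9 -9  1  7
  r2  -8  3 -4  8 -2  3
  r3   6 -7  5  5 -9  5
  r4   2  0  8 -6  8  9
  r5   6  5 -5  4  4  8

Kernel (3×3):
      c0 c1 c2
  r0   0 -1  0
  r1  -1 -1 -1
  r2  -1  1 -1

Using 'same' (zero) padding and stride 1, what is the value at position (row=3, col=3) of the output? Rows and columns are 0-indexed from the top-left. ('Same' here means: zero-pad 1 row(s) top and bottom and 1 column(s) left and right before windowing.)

-31

The receptive field on the zero-padded input at this output position is [-4 8 -2 / 5 5 -9 / 8 -6 8]. Elementwise product with the kernel and sum: 8·-1 + 5·-1 + 5·-1 + -9·-1 + 8·-1 + -6·1 + 8·-1.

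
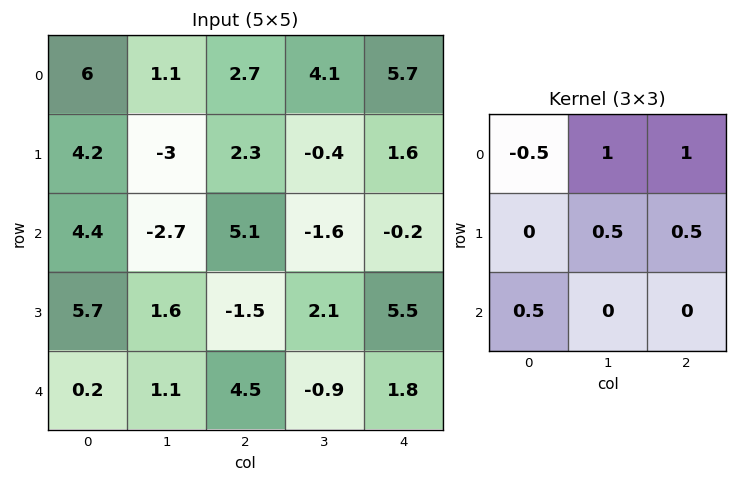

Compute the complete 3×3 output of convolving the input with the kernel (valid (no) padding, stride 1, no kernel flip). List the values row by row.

Output[0,0]: The receptive field on the input at this output position is [6 1.1 2.7 / 4.2 -3 2.3 / 4.4 -2.7 5.1]. Elementwise product with the kernel and sum: 6·-0.5 + 1.1·1 + 2.7·1 + -3·0.5 + 2.3·0.5 + 4.4·0.5.
Output[0,1]: The receptive field on the input at this output position is [1.1 2.7 4.1 / -3 2.3 -0.4 / -2.7 5.1 -1.6]. Elementwise product with the kernel and sum: 1.1·-0.5 + 2.7·1 + 4.1·1 + 2.3·0.5 + -0.4·0.5 + -2.7·0.5.

2.65 5.85 11.6
1.25 5.95 -1.6
0.35 5.7 1.7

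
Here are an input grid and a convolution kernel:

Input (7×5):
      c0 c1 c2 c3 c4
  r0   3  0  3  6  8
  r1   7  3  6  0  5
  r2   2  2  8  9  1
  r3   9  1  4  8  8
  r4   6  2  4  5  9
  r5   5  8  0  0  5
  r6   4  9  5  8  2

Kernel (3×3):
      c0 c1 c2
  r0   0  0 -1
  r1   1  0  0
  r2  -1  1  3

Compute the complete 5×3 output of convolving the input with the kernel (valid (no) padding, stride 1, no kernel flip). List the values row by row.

28 30 2
0 29 31
9 9 31
5 -14 11
21 23 0

Output[0,0]: The receptive field on the input at this output position is [3 0 3 / 7 3 6 / 2 2 8]. Elementwise product with the kernel and sum: 3·-1 + 7·1 + 2·-1 + 2·1 + 8·3.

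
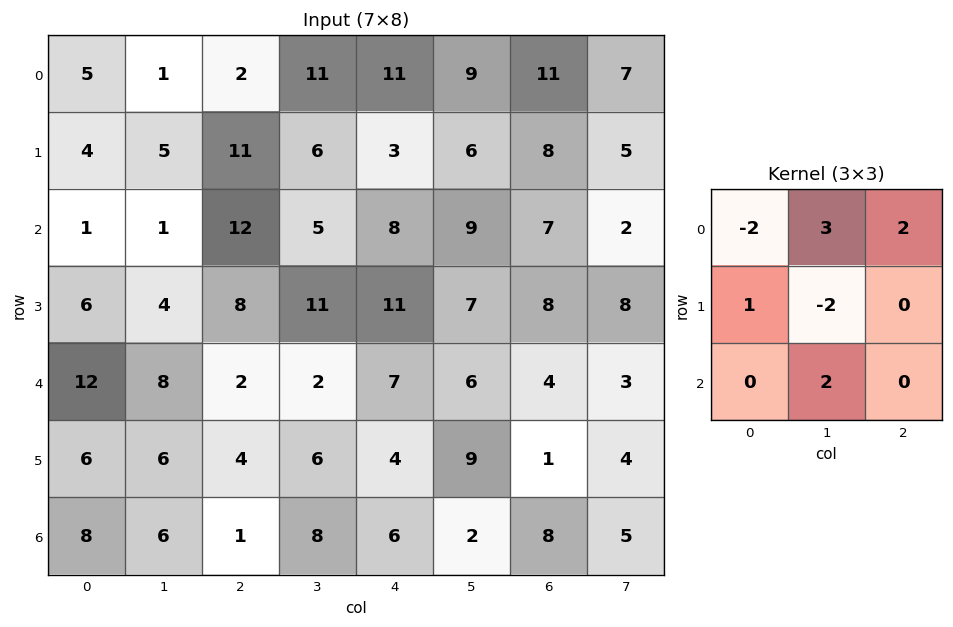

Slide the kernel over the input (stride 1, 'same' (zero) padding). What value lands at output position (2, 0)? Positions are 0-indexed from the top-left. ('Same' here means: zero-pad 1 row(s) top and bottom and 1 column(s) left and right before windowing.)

32

The receptive field on the zero-padded input at this output position is [0 4 5 / 0 1 1 / 0 6 4]. Elementwise product with the kernel and sum: 0·-2 + 4·3 + 5·2 + 0·1 + 1·-2 + 6·2.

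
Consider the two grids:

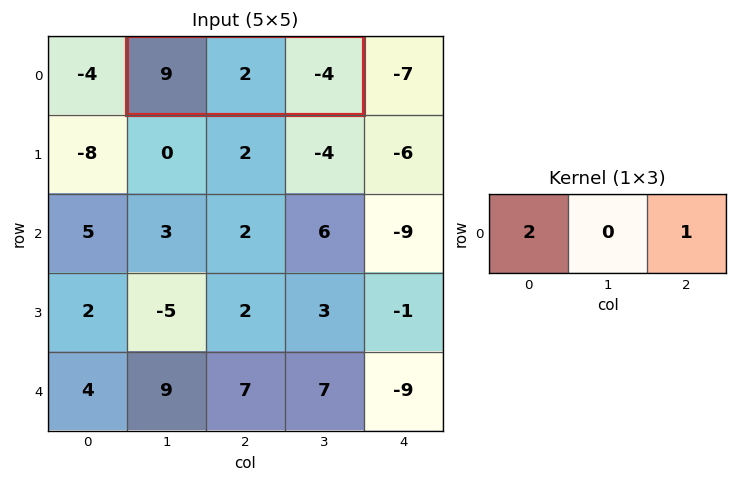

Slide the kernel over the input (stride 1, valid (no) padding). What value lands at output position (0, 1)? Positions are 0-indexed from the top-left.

The receptive field on the input at this output position is [9 2 -4]. Elementwise product with the kernel and sum: 9·2 + -4·1.

14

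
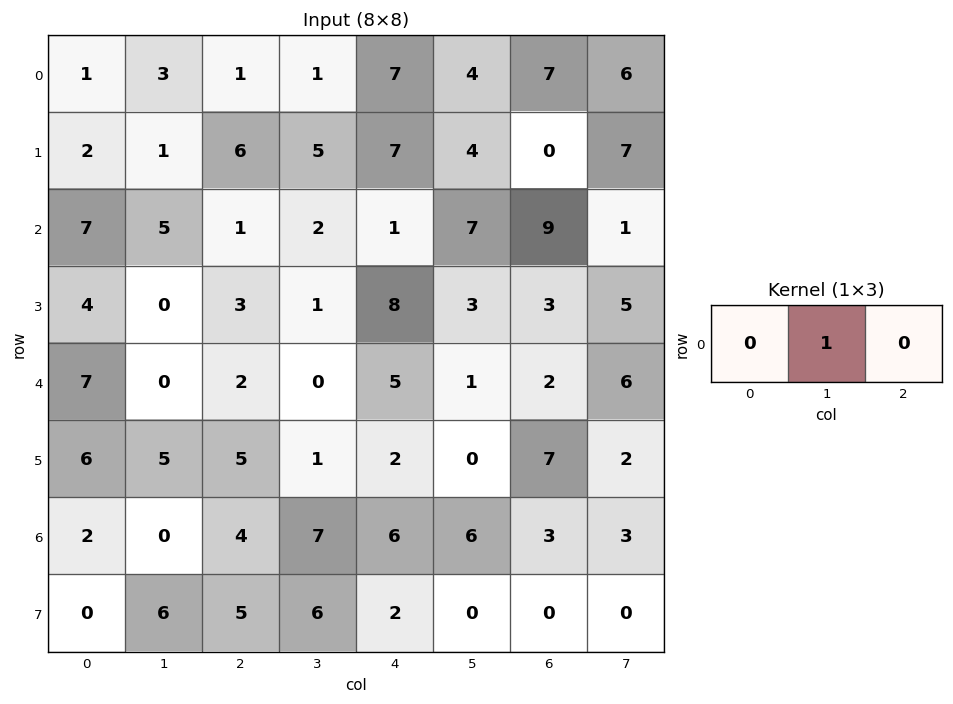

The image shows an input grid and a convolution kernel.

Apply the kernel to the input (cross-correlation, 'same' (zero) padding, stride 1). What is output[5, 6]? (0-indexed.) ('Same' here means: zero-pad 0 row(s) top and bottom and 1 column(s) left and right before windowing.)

The receptive field on the zero-padded input at this output position is [0 7 2]. Elementwise product with the kernel and sum: 7·1.

7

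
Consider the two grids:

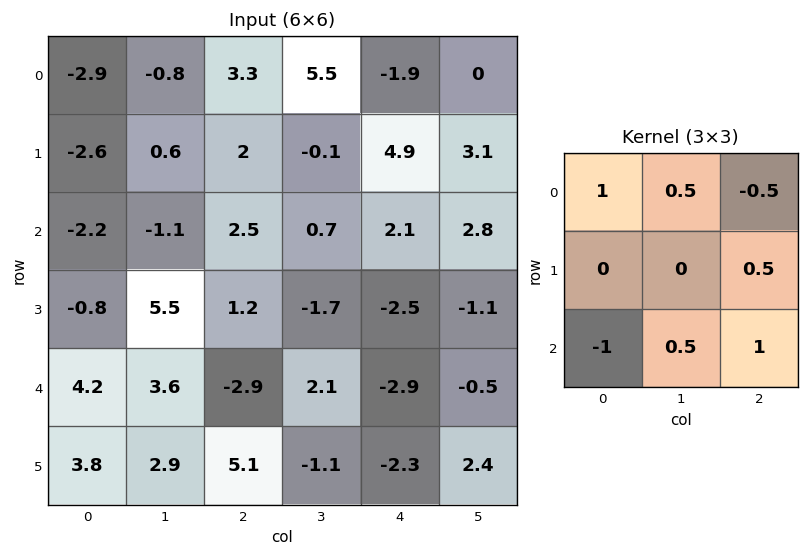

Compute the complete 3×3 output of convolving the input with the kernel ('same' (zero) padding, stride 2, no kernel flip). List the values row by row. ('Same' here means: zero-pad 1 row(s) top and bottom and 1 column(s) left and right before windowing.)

Output[0,0]: The receptive field on the zero-padded input at this output position is [0 0 0 / 0 -2.9 -0.8 / 0 -2.6 0.6]. Elementwise product with the kernel and sum: 0·1 + 0·0.5 + 0·-0.5 + -0.8·0.5 + 0·-1 + -2.6·0.5 + 0.6·1.
Output[0,1]: The receptive field on the zero-padded input at this output position is [0 0 0 / -0.8 3.3 5.5 / 0.6 2 -0.1]. Elementwise product with the kernel and sum: 0·1 + 0·0.5 + 0·-0.5 + 5.5·0.5 + 0.6·-1 + 2·0.5 + -0.1·1.

-1.1 3.05 5.65
2.95 -4.6 1.55
3.45 6.55 -0.3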